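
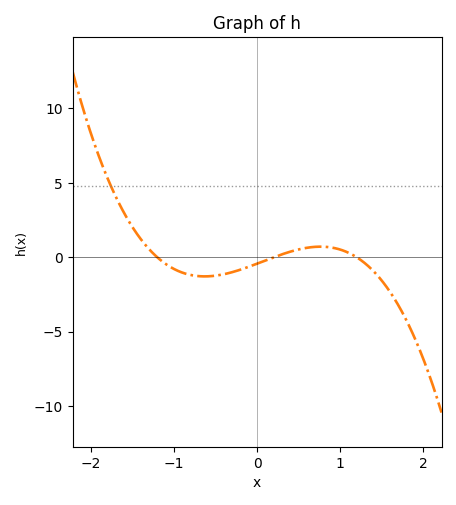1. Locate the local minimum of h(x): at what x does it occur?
-0.63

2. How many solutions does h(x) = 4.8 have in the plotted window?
1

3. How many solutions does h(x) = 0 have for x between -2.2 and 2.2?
3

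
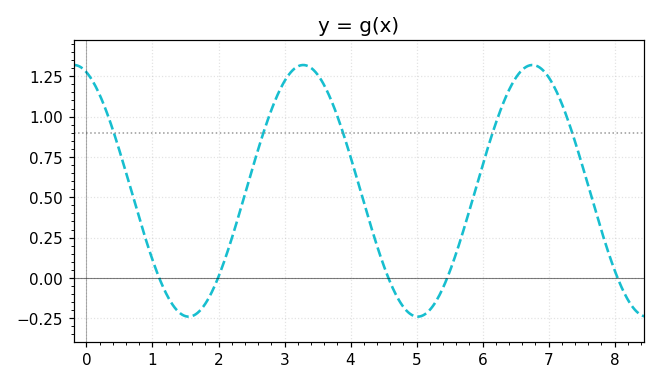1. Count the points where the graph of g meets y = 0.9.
5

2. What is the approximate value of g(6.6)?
1.29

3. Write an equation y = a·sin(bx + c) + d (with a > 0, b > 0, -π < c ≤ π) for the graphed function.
y = 0.78sin(1.81x + 1.91) + 0.54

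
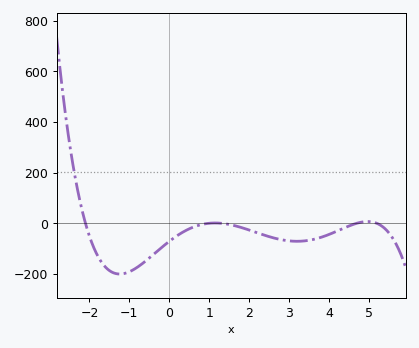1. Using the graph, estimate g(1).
0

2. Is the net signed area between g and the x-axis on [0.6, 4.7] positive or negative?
negative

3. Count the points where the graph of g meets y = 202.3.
1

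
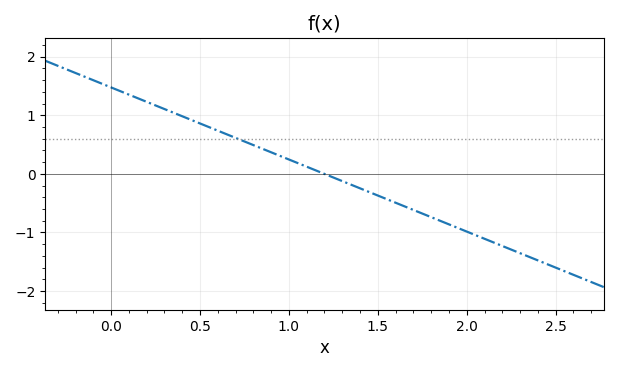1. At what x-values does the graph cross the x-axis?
1.2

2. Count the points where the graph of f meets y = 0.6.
1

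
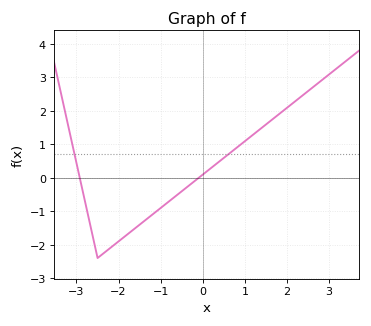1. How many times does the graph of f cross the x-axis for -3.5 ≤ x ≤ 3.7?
2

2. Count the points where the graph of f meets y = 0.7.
2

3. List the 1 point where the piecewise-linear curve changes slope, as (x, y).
(-2.5, -2.4)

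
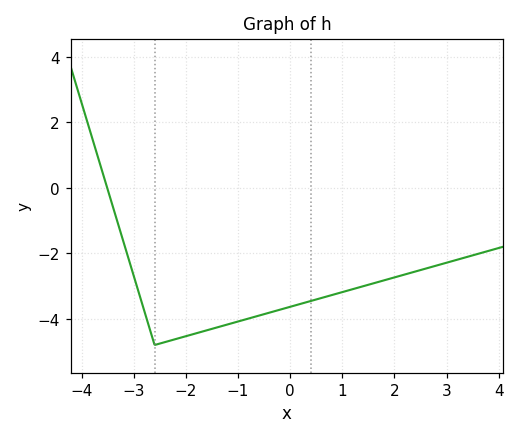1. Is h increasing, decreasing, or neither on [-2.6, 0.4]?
increasing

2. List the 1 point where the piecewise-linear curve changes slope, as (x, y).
(-2.6, -4.8)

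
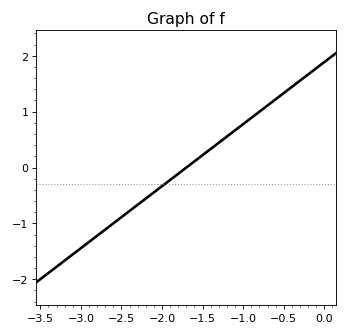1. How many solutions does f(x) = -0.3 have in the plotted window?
1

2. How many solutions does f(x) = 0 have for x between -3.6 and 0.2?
1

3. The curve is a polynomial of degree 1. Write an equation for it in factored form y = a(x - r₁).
y = 1.11(x + 1.7)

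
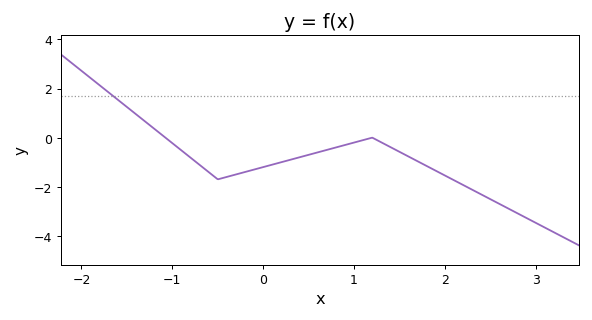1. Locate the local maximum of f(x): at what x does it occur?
1.2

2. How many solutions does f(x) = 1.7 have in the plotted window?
1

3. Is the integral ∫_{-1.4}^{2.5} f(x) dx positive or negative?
negative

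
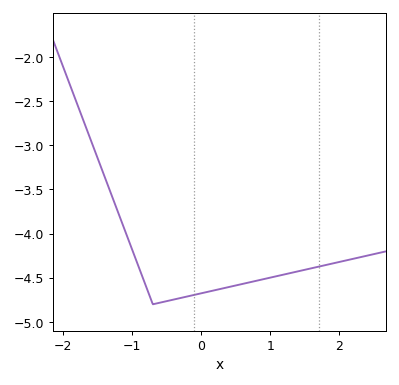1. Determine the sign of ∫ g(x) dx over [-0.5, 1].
negative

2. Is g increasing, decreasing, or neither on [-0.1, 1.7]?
increasing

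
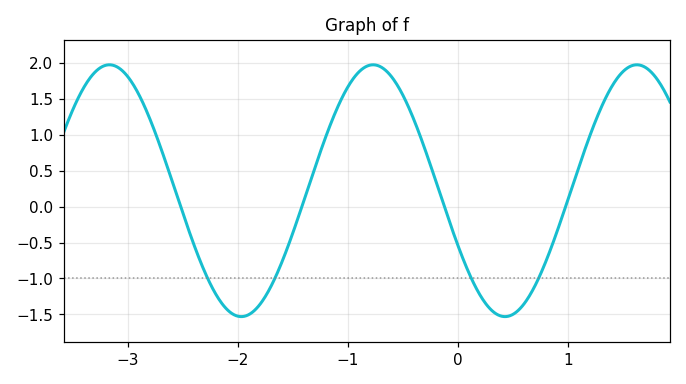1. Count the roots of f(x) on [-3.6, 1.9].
4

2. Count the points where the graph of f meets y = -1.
4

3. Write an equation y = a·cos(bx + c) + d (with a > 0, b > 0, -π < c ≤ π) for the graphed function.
y = 1.75cos(2.6x + 2) + 0.22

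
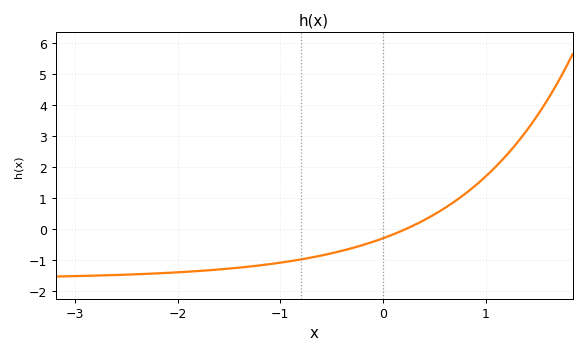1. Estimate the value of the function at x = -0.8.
-1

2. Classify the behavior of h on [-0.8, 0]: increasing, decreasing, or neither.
increasing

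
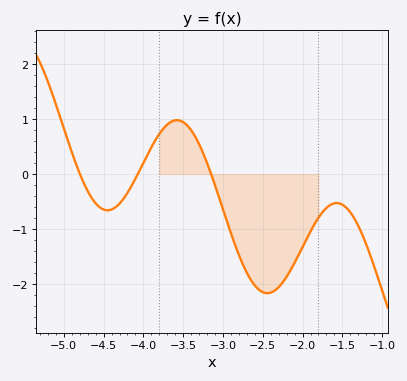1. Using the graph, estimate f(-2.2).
-1.9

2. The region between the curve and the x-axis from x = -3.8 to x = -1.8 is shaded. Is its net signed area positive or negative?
negative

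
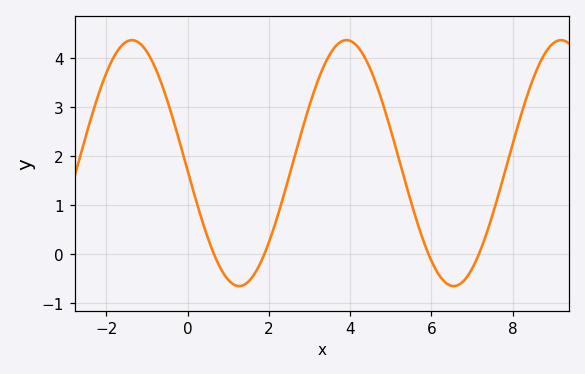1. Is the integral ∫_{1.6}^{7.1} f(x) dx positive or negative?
positive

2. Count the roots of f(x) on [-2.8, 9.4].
4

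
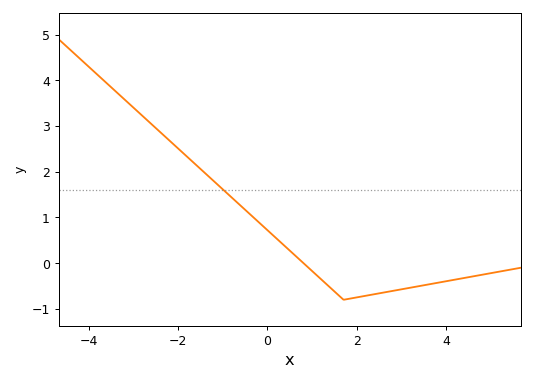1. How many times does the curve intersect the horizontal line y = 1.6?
1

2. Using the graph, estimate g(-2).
2.5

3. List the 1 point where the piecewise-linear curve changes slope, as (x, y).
(1.7, -0.8)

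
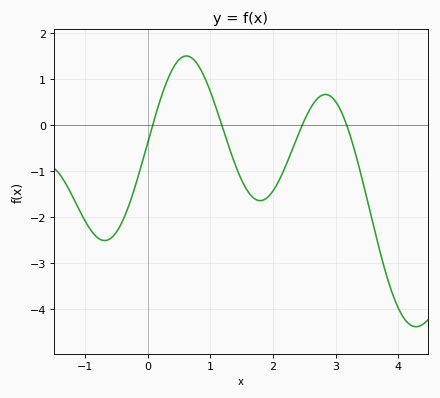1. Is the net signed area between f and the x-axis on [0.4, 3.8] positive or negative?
negative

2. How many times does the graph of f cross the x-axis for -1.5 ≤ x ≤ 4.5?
4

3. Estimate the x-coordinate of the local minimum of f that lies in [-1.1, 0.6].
-0.689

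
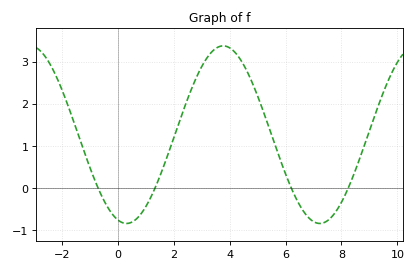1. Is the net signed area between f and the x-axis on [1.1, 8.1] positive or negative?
positive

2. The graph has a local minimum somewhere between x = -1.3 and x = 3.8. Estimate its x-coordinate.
0.4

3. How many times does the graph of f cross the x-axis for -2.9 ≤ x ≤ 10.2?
4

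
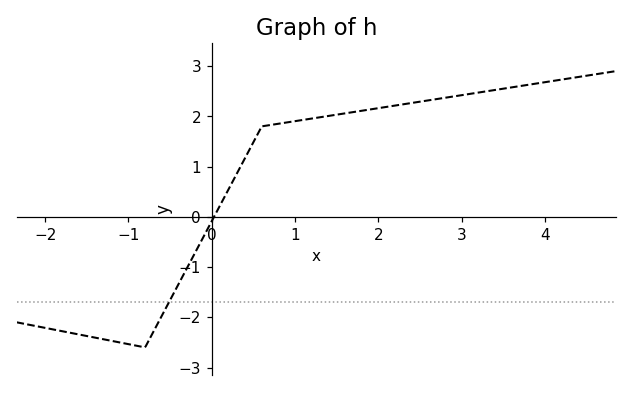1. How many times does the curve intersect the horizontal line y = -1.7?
1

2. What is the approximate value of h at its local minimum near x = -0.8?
-2.6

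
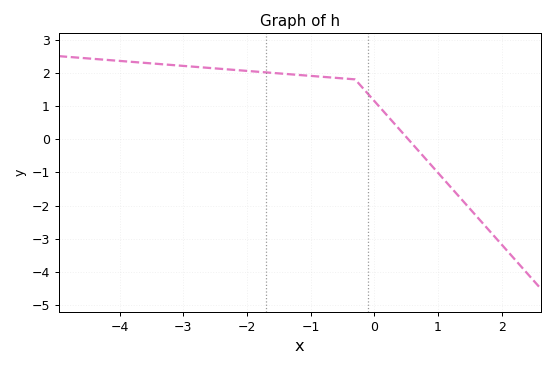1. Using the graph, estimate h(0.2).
0.7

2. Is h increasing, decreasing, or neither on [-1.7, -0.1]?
decreasing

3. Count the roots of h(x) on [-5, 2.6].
1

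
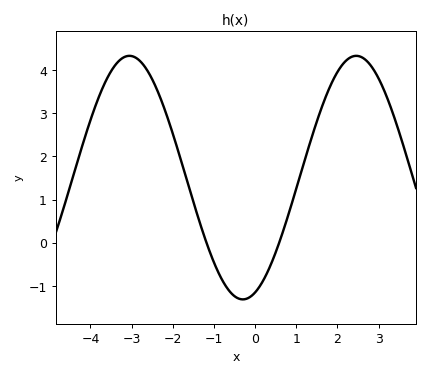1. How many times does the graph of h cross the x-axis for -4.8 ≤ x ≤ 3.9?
2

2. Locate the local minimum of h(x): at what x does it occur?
-0.297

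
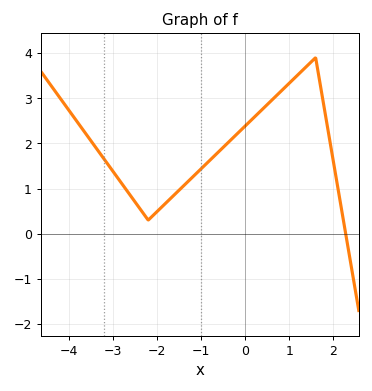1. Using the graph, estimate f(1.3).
3.62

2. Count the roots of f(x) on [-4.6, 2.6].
1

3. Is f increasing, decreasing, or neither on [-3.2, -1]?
neither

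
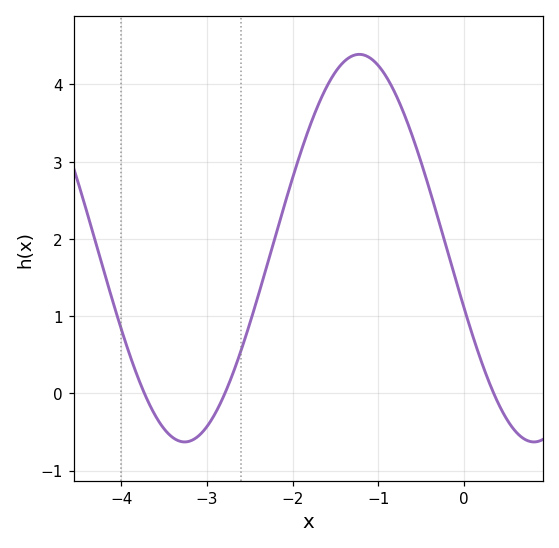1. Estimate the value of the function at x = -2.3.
1.65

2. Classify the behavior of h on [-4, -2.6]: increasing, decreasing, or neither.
neither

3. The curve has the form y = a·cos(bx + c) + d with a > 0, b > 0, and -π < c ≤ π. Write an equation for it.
y = 2.51cos(1.54x + 1.88) + 1.88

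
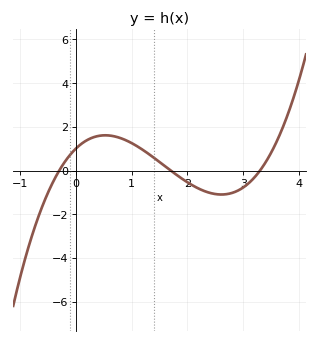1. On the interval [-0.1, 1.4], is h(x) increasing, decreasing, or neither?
neither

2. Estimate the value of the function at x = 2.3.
-0.936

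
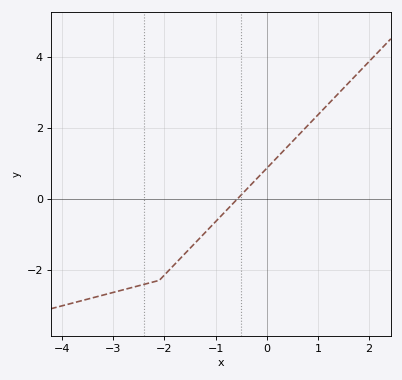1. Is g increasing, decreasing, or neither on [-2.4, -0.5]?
increasing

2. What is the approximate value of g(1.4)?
3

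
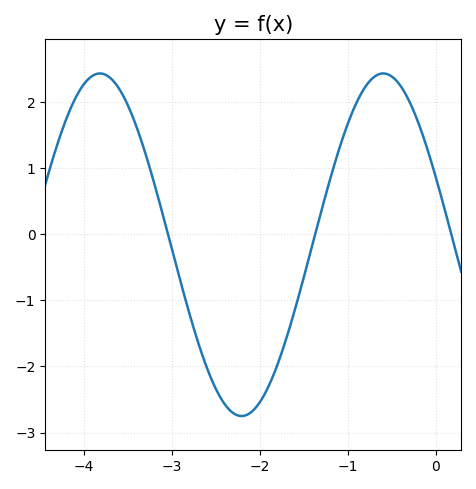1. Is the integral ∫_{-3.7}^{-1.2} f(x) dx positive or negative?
negative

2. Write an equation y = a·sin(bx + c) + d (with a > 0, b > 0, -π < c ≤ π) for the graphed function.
y = 2.59sin(1.9x + 2.7) - 0.16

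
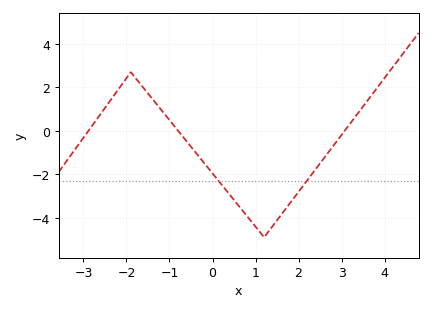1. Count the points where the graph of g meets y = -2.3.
2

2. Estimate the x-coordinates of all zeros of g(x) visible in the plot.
-2.8, -0.8, 3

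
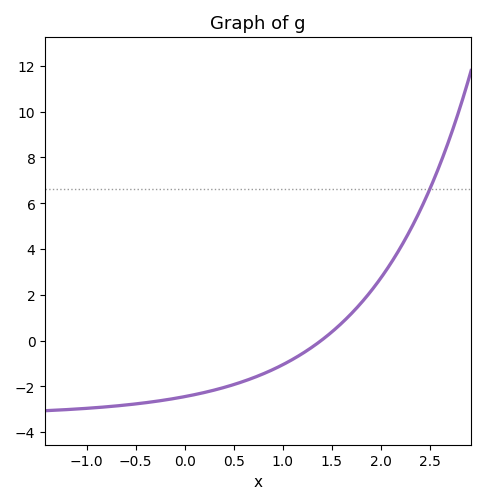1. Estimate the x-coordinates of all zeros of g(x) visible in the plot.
1.39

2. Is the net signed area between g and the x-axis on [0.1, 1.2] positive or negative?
negative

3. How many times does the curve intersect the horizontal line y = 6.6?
1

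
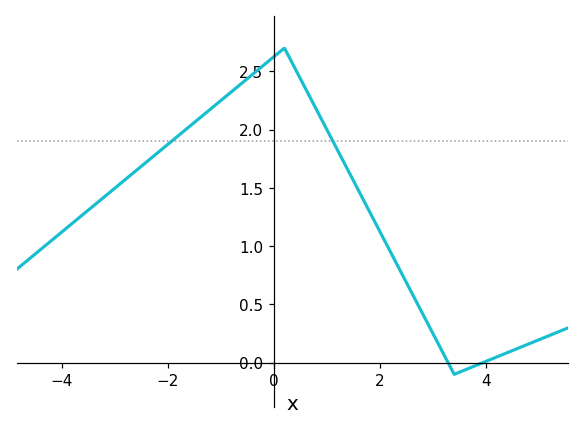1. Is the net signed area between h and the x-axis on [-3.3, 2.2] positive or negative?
positive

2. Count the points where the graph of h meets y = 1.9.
2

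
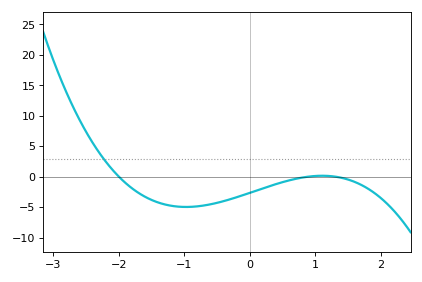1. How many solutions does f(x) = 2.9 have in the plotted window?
1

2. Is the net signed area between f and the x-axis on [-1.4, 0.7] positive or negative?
negative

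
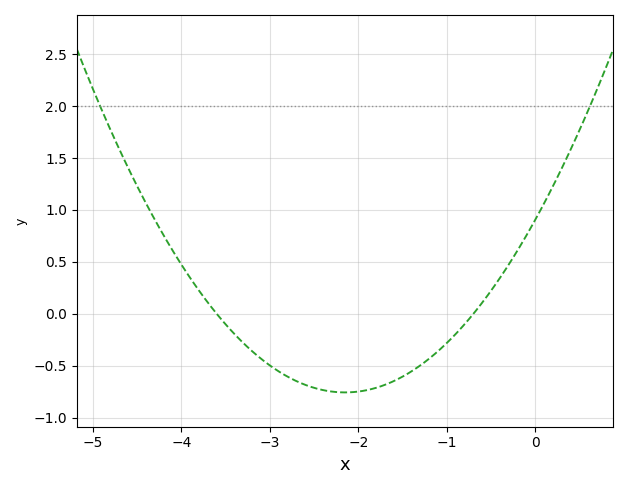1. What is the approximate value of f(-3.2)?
-0.35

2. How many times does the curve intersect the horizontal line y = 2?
2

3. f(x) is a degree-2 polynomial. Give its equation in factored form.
y = 0.36(x + 3.6)(x + 0.7)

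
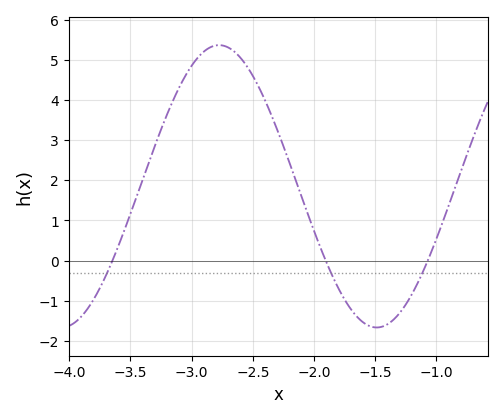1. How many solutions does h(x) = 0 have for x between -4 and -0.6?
3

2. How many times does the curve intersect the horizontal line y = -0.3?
3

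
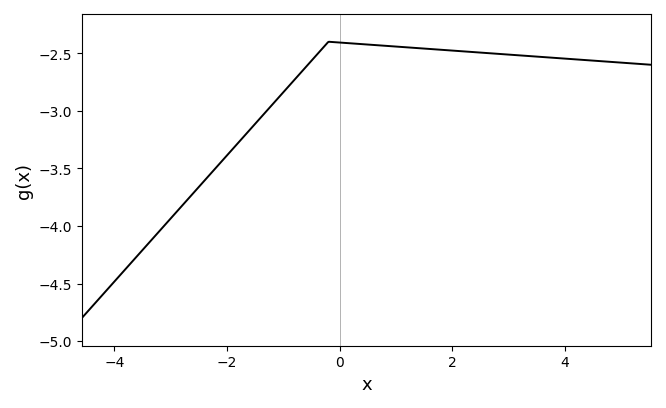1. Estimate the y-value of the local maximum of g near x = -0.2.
-2.4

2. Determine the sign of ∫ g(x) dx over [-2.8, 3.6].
negative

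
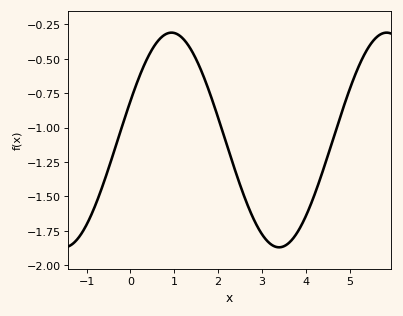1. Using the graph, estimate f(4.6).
-1.11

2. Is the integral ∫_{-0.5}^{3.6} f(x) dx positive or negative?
negative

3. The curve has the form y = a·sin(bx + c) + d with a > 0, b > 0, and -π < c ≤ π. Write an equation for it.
y = 0.78sin(1.28x + 0.37) - 1.09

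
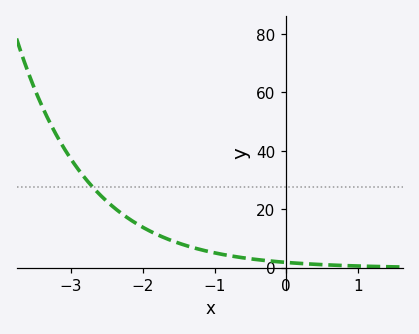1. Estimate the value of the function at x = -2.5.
22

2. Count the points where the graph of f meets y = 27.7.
1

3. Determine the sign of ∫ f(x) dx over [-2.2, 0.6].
positive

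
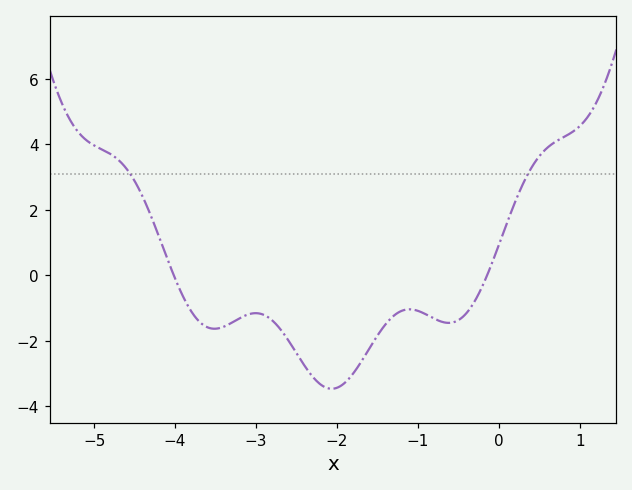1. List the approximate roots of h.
-4.02, -0.147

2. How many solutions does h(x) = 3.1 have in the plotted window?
2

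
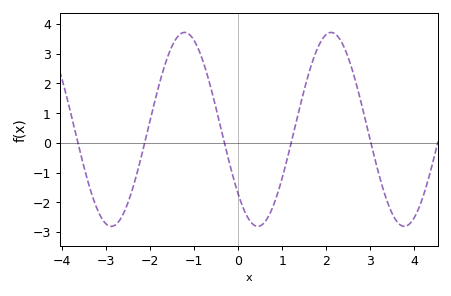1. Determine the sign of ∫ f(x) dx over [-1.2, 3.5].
positive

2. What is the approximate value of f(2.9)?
0.688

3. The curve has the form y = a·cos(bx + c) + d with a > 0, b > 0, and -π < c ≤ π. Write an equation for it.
y = 3.26cos(1.89x + 2.3) + 0.45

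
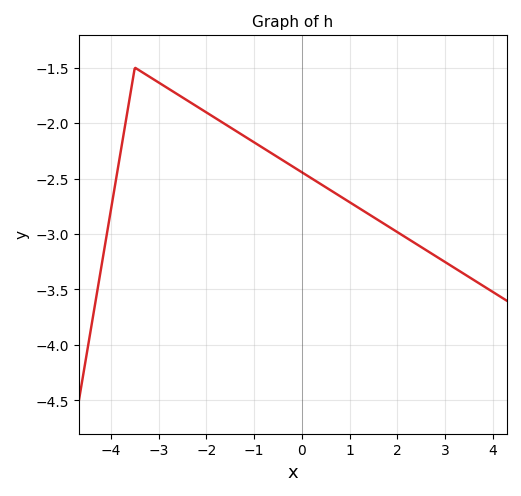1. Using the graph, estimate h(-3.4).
-1.55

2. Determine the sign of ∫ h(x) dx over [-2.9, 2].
negative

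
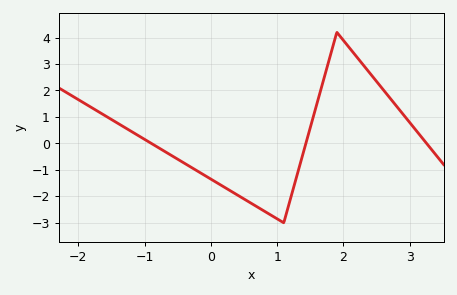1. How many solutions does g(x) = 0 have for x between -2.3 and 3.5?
3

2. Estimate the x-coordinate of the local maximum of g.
1.9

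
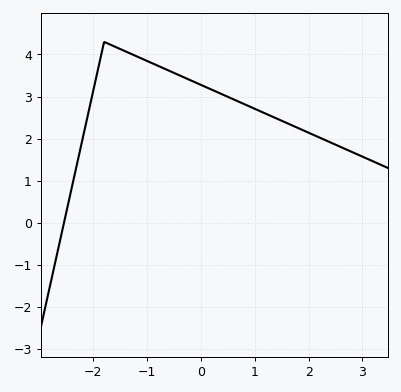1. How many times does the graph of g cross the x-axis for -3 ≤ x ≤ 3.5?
1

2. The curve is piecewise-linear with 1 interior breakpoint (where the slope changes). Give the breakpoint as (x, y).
(-1.8, 4.3)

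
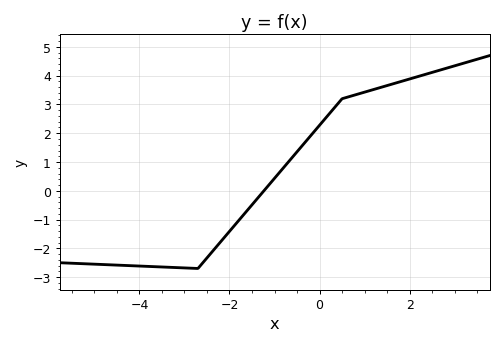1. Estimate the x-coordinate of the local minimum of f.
-2.8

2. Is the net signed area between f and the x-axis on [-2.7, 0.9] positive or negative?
positive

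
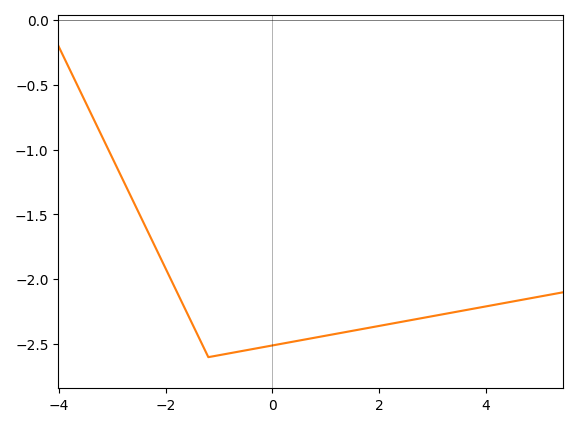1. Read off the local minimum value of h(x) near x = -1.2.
-2.6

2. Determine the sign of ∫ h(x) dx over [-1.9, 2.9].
negative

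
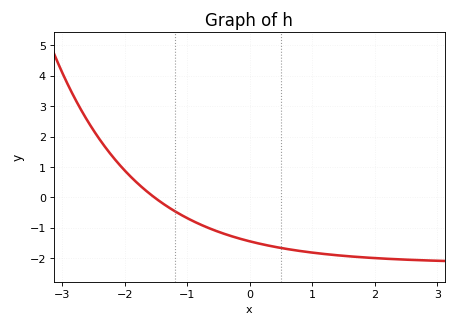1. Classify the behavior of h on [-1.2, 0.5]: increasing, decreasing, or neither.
decreasing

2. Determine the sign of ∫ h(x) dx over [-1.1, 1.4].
negative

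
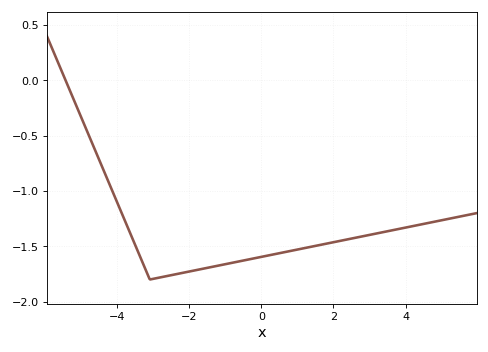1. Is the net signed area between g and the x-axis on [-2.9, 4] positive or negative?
negative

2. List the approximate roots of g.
-5.4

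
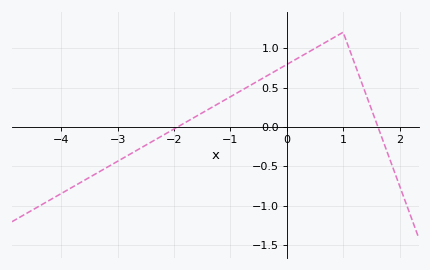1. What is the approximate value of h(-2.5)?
-0.25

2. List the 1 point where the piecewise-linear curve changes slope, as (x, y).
(1, 1.2)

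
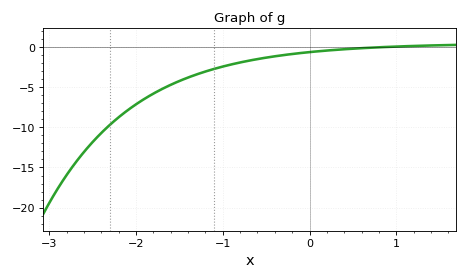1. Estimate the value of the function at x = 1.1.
0.14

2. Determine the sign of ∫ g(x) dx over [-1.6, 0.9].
negative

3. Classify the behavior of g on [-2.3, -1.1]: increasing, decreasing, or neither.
increasing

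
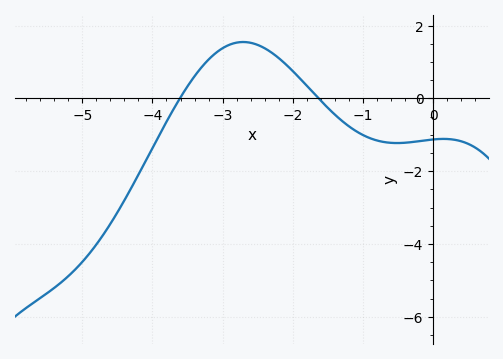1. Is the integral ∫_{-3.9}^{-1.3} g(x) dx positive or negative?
positive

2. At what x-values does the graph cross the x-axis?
-3.6, -1.6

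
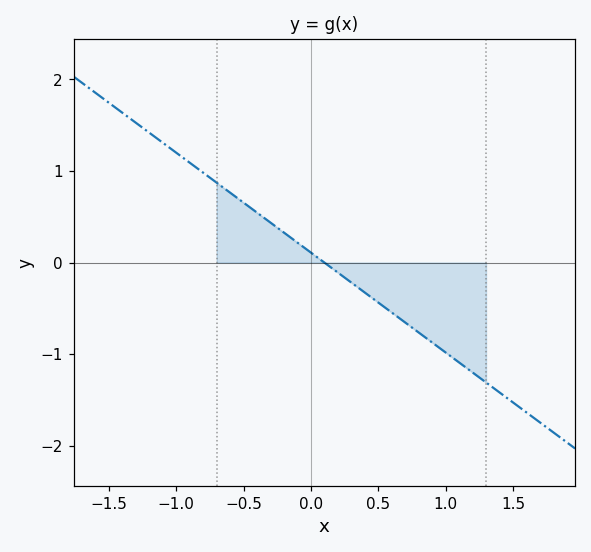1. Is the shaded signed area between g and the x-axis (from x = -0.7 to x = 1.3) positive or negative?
negative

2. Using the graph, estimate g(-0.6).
0.763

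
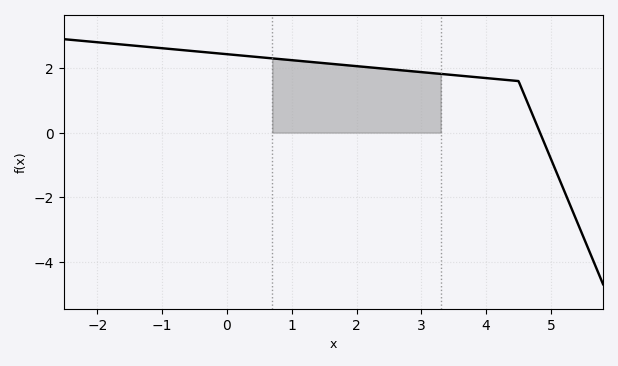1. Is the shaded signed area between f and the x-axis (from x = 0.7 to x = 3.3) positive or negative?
positive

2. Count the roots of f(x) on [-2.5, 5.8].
1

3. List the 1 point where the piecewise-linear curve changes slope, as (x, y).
(4.5, 1.6)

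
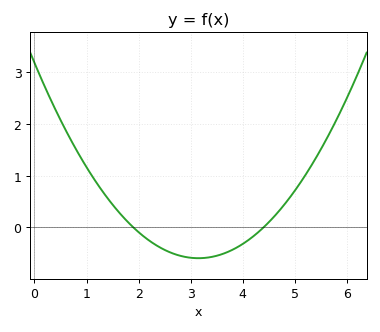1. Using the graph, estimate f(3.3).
-0.6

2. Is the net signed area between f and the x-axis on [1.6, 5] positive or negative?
negative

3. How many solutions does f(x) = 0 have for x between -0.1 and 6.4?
2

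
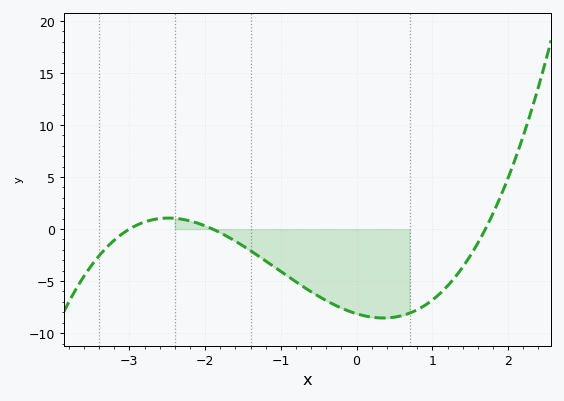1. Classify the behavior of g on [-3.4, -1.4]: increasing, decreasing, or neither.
neither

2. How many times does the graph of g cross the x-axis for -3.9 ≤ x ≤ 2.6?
3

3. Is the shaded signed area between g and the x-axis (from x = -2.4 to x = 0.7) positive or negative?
negative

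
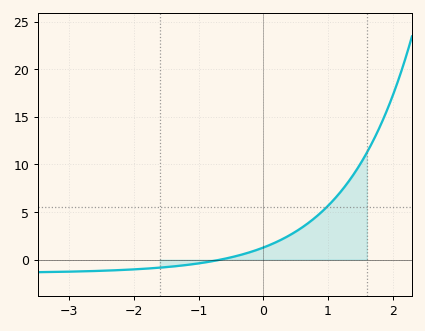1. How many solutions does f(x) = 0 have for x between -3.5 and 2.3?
1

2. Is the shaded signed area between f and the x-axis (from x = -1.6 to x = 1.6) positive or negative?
positive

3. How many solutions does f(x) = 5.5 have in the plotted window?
1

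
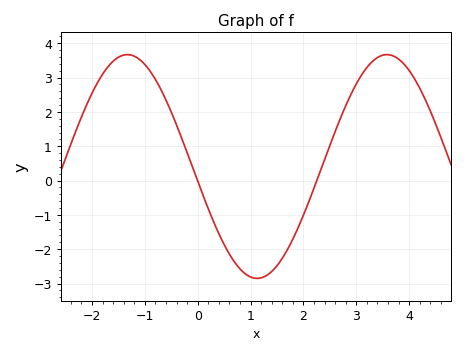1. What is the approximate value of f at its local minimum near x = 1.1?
-2.85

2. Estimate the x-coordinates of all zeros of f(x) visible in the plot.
-0.004, 2.25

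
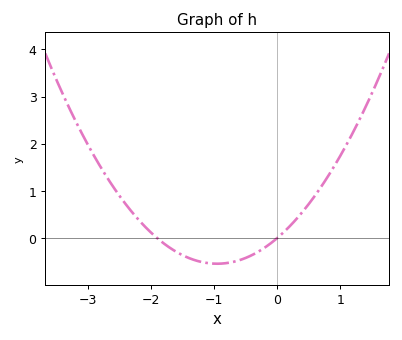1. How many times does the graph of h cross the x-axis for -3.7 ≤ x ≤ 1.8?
2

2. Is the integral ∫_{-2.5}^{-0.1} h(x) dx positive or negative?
negative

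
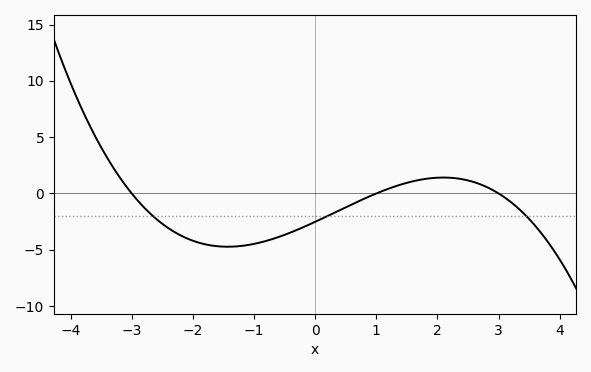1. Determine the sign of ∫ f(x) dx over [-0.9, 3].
negative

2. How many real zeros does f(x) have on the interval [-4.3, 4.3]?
3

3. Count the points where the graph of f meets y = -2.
3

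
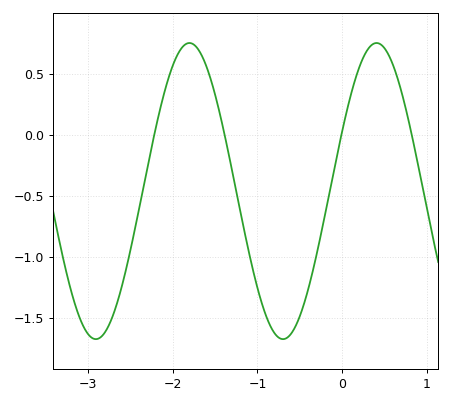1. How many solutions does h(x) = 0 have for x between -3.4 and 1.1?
4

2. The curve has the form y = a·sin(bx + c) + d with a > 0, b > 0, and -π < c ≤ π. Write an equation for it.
y = 1.21sin(2.8x + 0.41) - 0.46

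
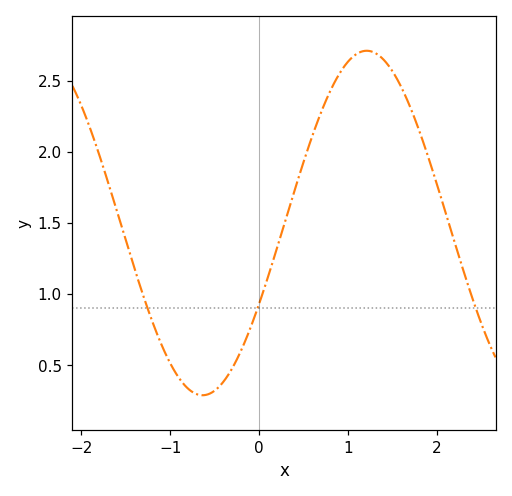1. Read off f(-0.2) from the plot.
0.6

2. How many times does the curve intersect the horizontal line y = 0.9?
3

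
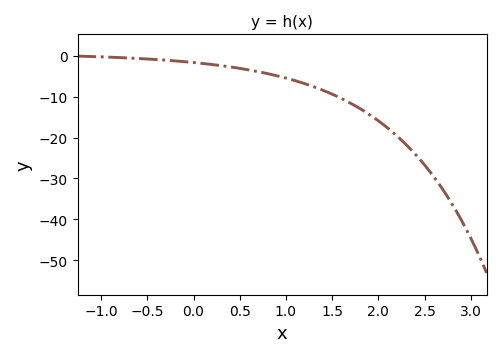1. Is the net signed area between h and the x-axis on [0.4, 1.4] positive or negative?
negative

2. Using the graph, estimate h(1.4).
-8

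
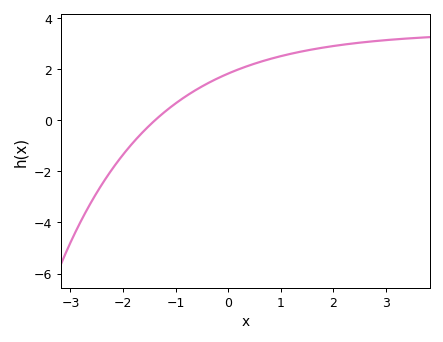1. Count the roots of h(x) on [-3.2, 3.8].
1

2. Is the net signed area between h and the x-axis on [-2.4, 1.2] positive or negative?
positive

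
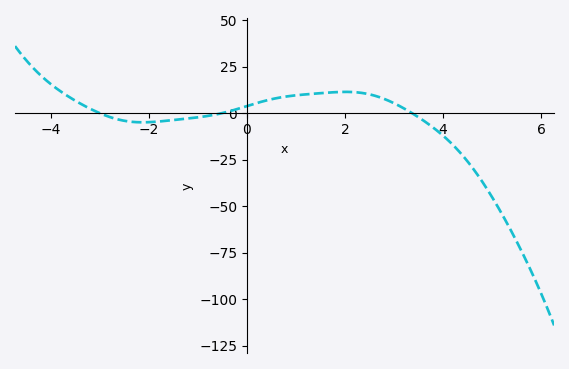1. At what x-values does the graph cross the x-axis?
-2.99, -0.517, 3.37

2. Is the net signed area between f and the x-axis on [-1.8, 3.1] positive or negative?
positive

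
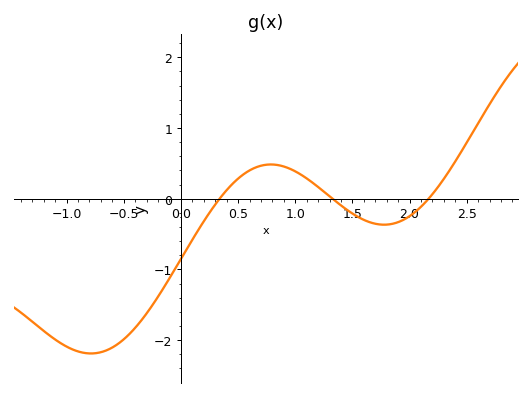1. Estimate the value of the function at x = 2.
-0.247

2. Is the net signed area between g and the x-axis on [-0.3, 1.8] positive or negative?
negative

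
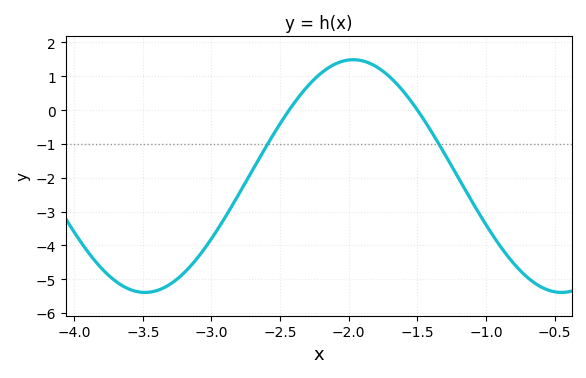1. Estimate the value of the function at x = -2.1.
1.4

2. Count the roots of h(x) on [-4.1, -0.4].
2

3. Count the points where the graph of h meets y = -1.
2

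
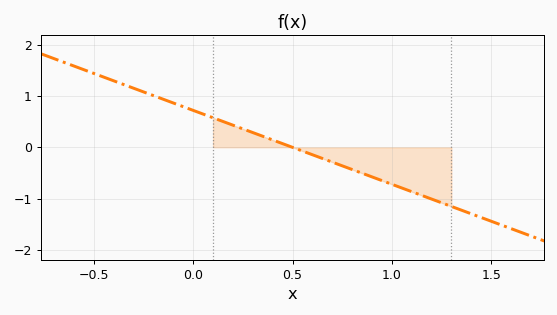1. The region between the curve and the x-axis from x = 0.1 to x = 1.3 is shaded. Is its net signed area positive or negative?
negative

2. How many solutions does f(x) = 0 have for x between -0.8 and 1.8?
1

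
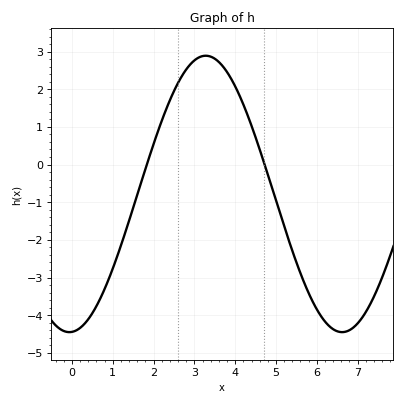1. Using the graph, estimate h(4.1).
1.8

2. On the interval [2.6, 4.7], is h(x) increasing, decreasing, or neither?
neither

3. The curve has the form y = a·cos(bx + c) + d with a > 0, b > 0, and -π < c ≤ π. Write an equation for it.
y = 3.67cos(0.94x - 3.1) - 0.78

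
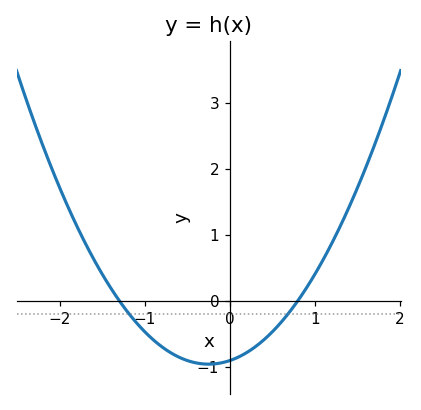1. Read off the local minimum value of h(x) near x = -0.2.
-0.959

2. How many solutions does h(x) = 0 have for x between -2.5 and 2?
2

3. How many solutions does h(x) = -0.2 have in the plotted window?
2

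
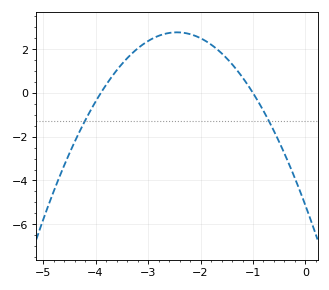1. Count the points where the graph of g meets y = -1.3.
2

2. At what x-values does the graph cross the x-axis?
-3.9, -1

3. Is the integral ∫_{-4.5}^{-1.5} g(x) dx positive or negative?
positive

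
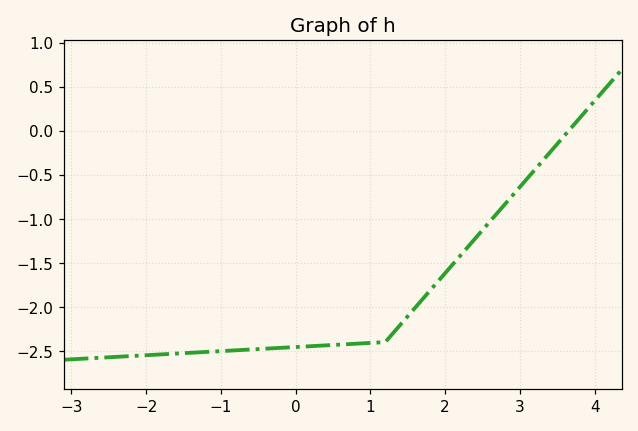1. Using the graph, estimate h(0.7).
-2.42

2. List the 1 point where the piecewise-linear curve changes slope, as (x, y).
(1.2, -2.4)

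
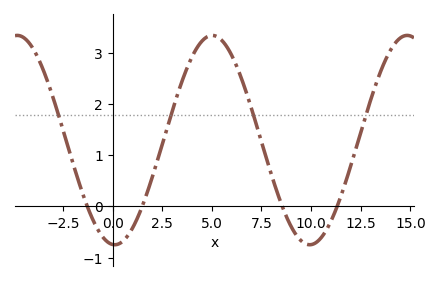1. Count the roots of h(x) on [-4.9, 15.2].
4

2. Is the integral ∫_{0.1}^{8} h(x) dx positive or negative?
positive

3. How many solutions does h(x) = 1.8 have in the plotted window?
4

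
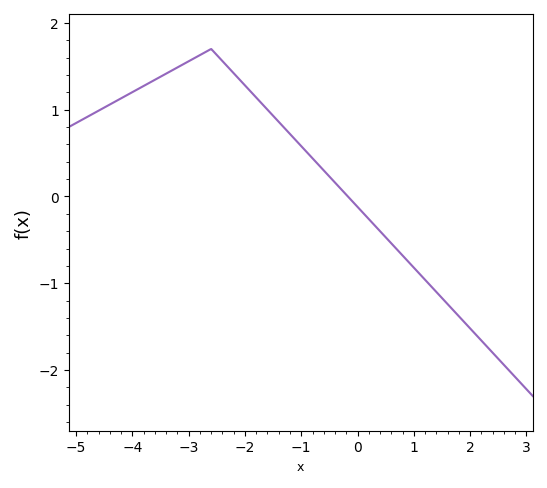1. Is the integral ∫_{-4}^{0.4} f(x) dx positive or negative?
positive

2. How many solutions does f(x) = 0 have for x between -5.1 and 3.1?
1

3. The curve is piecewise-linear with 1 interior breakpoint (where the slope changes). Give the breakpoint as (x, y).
(-2.6, 1.7)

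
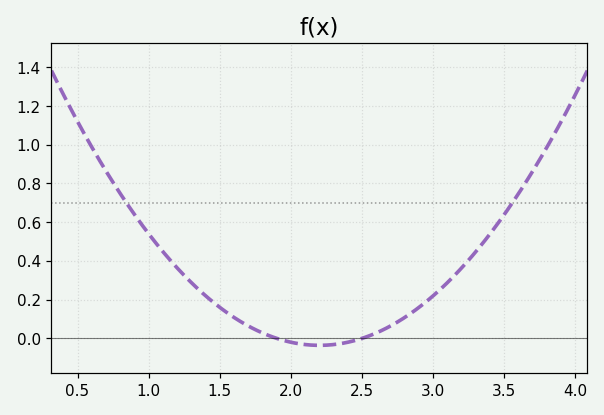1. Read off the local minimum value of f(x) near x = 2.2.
-0.036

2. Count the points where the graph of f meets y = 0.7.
2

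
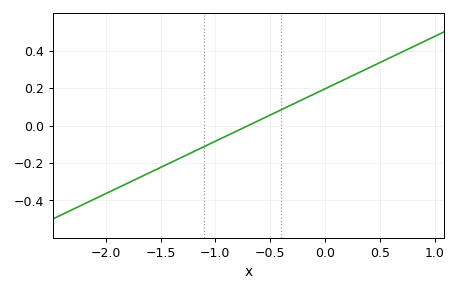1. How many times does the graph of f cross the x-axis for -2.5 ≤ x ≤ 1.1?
1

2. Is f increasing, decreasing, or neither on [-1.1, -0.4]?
increasing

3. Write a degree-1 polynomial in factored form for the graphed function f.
y = 0.28(x + 0.7)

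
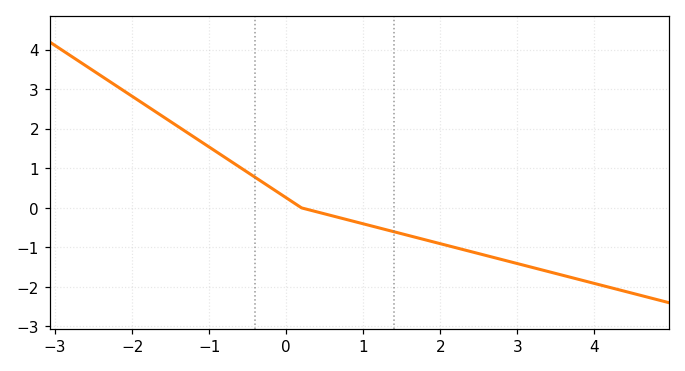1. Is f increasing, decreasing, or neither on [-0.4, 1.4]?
decreasing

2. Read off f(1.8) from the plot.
-0.805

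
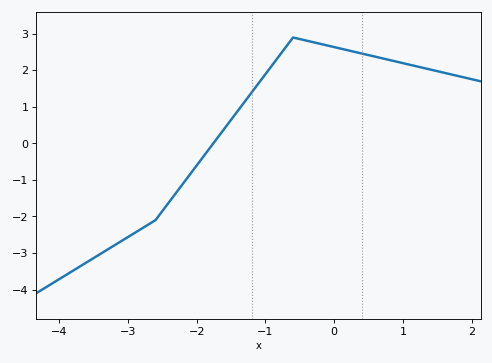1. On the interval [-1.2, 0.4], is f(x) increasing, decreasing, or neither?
neither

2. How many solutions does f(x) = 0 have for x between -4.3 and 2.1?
1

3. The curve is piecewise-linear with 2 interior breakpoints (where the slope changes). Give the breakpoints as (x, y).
(-2.6, -2.1); (-0.6, 2.9)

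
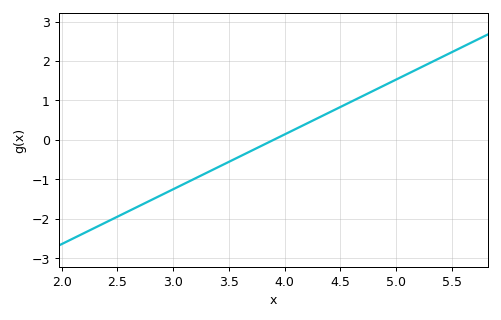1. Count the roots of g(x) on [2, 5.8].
1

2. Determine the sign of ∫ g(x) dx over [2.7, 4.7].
negative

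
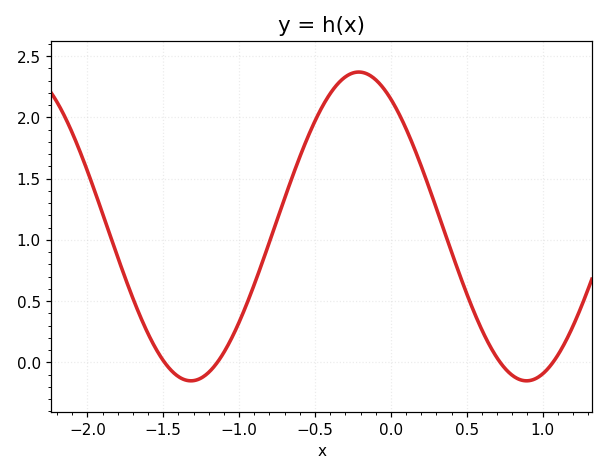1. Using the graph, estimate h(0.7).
0.05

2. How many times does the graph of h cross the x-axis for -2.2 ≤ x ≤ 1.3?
4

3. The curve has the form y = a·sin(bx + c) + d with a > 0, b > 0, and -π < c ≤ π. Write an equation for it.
y = 1.26sin(2.8x + 2.2) + 1.11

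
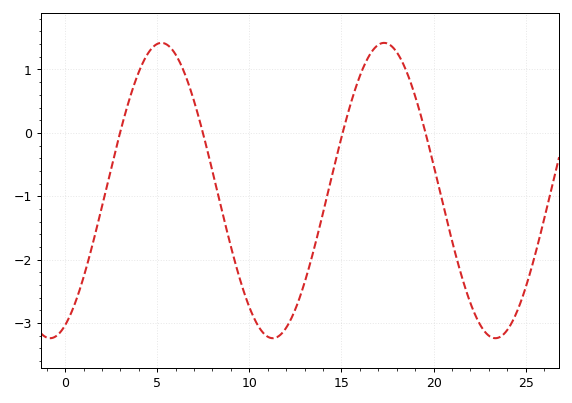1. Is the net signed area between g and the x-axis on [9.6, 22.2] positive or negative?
negative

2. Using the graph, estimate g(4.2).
1.1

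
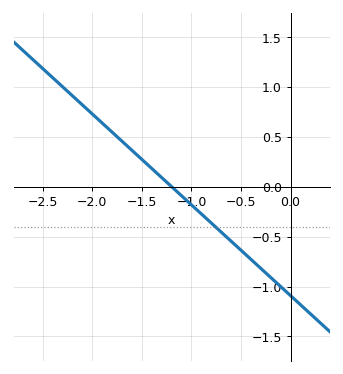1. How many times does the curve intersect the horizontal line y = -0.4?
1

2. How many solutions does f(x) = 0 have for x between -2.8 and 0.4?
1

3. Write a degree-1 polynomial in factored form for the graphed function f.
y = -0.91(x + 1.2)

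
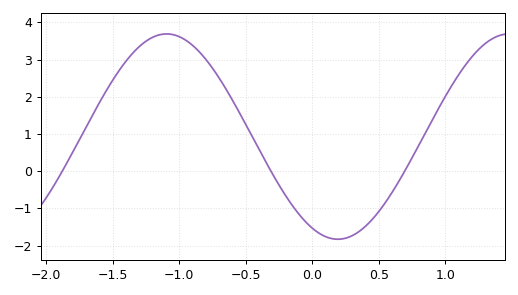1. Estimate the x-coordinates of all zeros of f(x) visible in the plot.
-1.9, -0.3, 0.7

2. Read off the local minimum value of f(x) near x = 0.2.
-1.8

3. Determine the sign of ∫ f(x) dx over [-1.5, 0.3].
positive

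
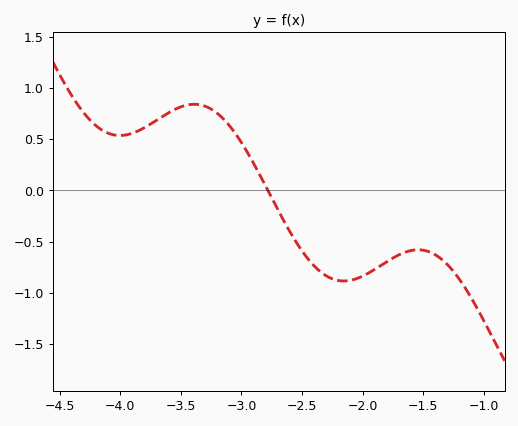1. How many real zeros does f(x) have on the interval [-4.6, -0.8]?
1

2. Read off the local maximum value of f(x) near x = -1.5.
-0.58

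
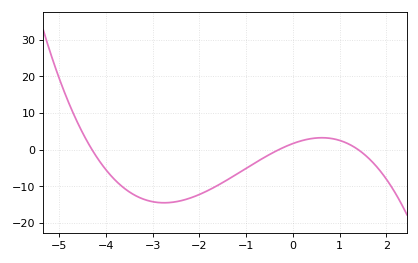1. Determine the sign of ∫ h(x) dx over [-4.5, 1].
negative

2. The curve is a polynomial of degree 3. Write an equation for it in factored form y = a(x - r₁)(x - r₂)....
y = -0.92(x + 4.3)(x + 0.3)(x - 1.4)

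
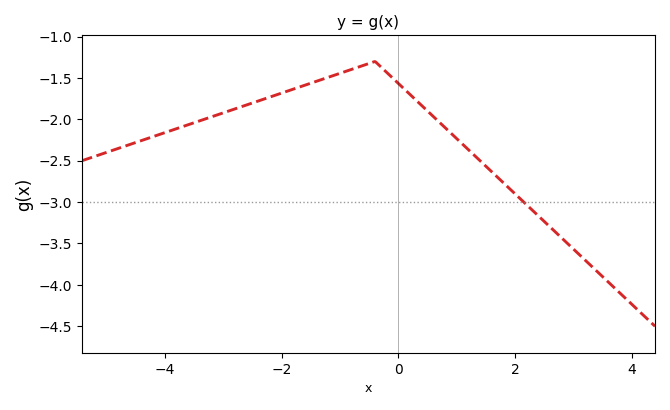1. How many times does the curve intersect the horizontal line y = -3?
1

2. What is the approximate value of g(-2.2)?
-1.75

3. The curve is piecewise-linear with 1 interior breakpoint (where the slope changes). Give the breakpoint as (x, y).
(-0.4, -1.3)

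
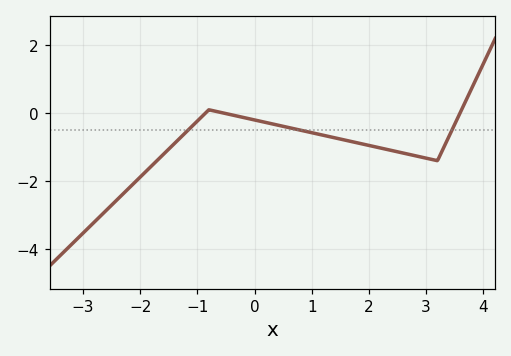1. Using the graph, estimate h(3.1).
-1.36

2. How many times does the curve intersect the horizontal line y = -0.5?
3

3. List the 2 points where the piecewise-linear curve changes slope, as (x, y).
(-0.8, 0.1); (3.2, -1.4)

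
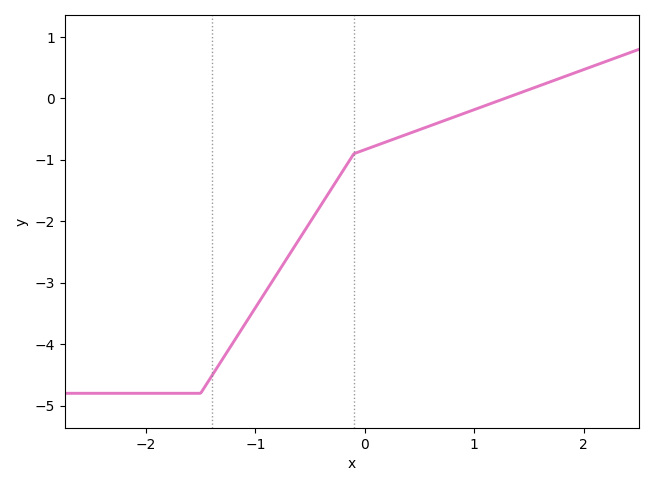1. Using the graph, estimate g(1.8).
0.339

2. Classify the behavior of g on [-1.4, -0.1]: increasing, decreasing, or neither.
increasing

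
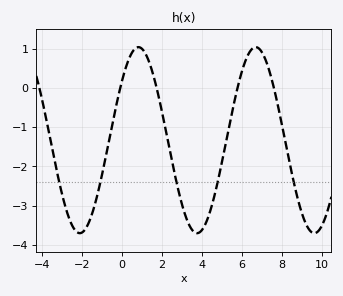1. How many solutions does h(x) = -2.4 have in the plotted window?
5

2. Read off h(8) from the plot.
-0.918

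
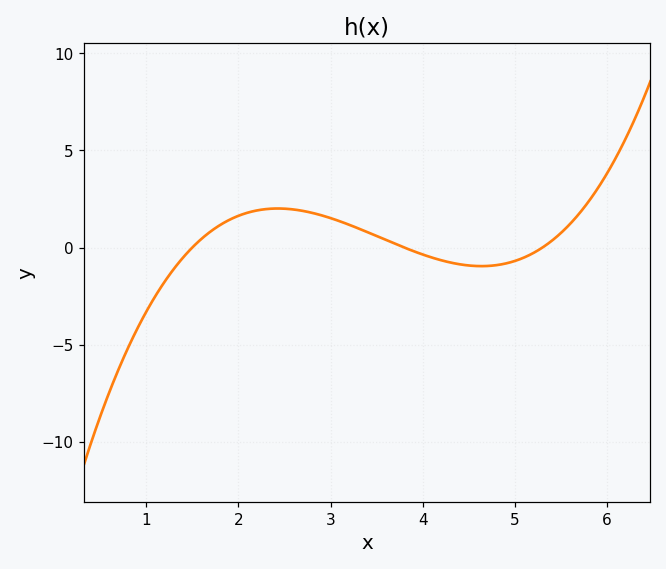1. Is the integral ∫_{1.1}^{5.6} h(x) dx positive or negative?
positive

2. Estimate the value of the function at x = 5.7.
2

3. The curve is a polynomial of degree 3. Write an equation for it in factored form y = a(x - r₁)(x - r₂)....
y = 0.55(x - 1.5)(x - 3.8)(x - 5.3)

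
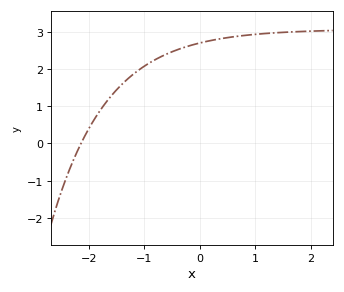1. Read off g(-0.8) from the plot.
2.3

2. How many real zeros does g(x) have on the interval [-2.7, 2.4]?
1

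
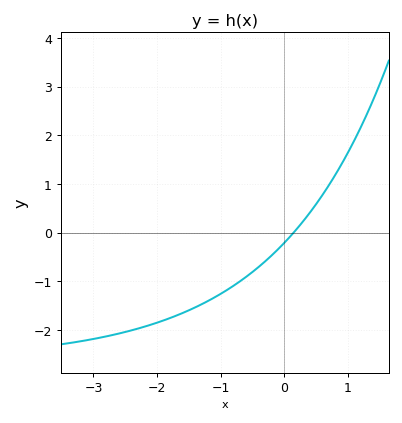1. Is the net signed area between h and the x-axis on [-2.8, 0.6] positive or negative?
negative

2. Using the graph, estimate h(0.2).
0.081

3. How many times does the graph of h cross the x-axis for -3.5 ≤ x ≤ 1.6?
1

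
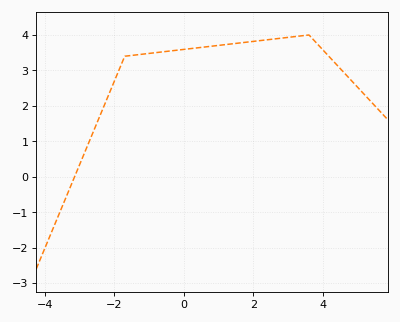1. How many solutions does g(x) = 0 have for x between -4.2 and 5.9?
1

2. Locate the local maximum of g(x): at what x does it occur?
3.6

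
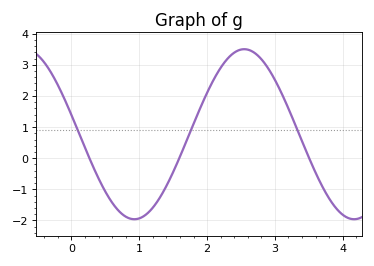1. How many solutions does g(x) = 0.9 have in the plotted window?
3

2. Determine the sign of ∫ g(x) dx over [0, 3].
positive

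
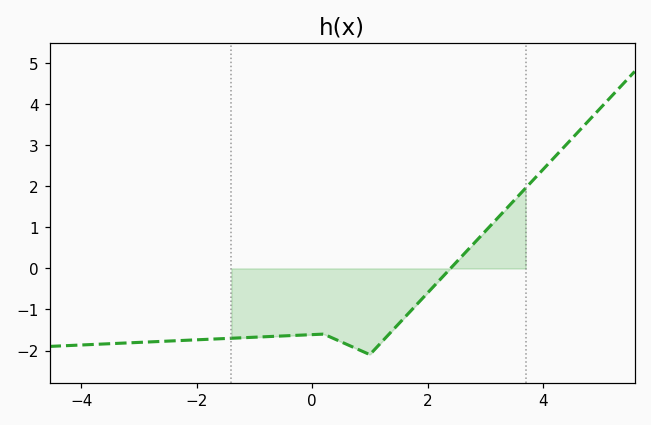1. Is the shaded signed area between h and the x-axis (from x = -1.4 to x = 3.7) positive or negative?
negative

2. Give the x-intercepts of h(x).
2.4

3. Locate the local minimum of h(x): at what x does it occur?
1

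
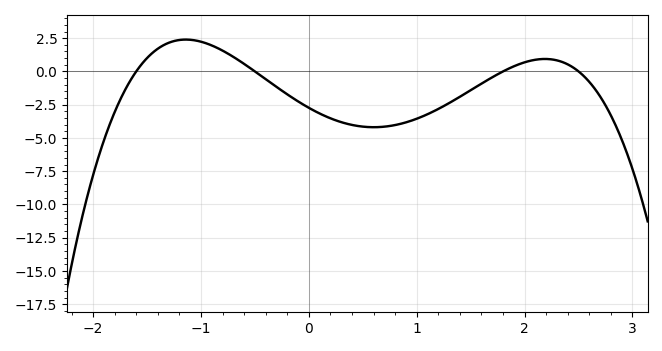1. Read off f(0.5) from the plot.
-4.15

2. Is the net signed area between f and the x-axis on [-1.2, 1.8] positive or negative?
negative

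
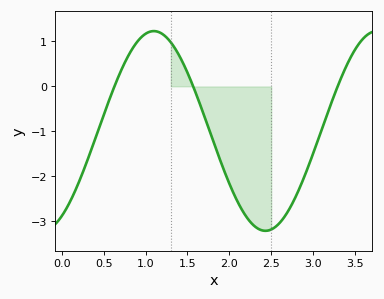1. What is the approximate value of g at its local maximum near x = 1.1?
1.2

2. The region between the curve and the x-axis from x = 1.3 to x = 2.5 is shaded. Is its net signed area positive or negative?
negative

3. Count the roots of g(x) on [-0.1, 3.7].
3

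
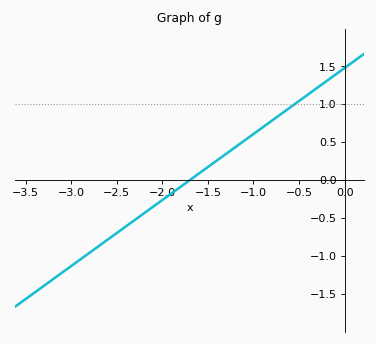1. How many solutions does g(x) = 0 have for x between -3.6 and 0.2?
1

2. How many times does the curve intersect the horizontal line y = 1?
1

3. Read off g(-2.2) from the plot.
-0.435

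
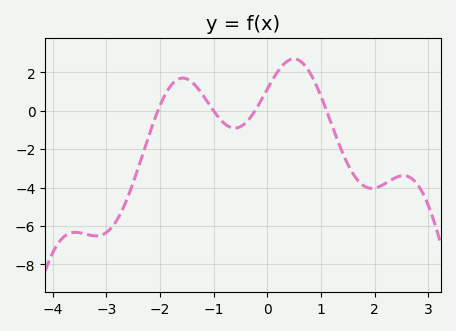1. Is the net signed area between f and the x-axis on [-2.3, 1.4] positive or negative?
positive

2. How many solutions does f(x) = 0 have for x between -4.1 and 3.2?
4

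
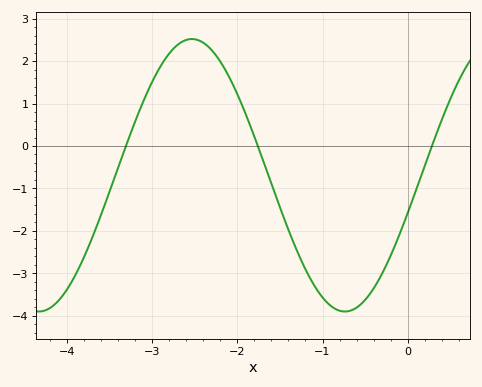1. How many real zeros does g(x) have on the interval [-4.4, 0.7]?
3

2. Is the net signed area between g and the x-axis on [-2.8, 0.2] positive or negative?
negative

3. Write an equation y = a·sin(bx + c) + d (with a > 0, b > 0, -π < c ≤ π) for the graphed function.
y = 3.21sin(1.75x - 0.28) - 0.69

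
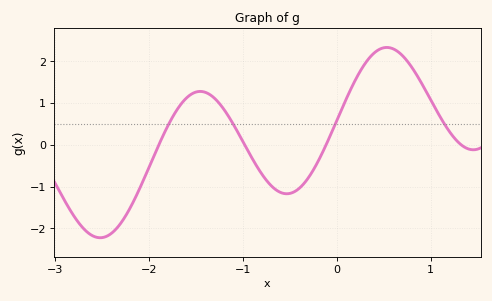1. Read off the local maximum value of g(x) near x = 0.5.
2.3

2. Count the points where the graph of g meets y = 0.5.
4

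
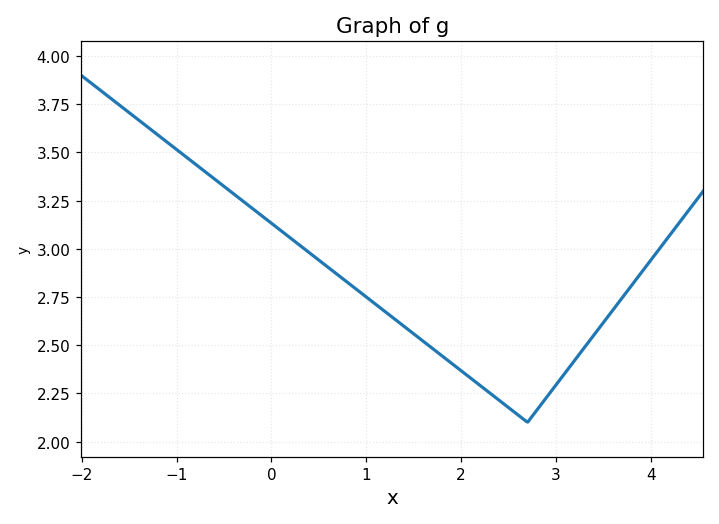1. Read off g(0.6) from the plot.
2.9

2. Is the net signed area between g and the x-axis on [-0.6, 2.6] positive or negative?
positive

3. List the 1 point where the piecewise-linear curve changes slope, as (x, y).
(2.7, 2.1)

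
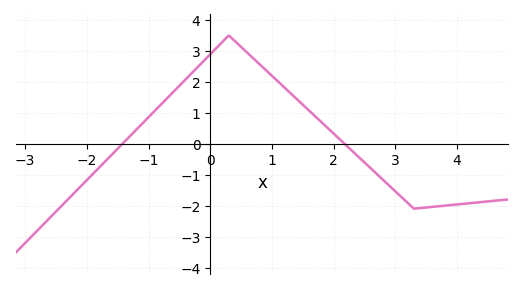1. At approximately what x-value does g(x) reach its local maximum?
0.301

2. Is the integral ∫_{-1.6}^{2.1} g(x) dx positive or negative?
positive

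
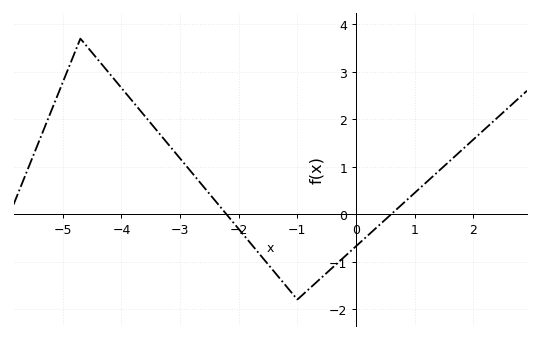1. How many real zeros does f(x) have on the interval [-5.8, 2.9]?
2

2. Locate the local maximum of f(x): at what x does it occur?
-4.6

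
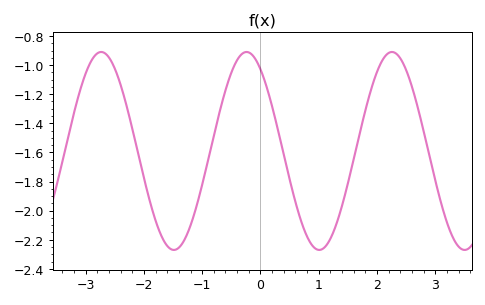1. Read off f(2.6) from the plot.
-1.16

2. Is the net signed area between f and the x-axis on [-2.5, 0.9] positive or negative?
negative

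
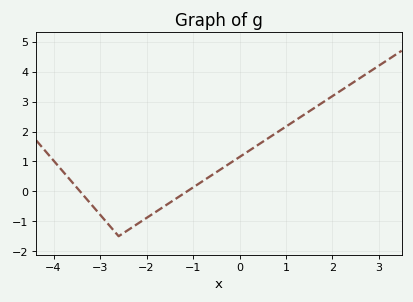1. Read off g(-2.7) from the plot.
-1.32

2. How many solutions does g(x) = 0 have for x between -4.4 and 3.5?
2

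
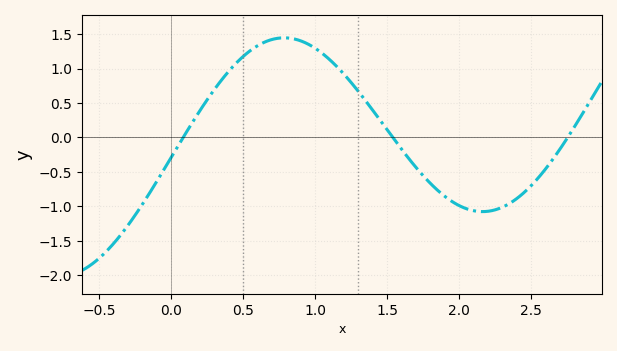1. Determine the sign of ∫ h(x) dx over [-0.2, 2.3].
positive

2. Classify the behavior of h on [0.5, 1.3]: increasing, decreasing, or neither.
neither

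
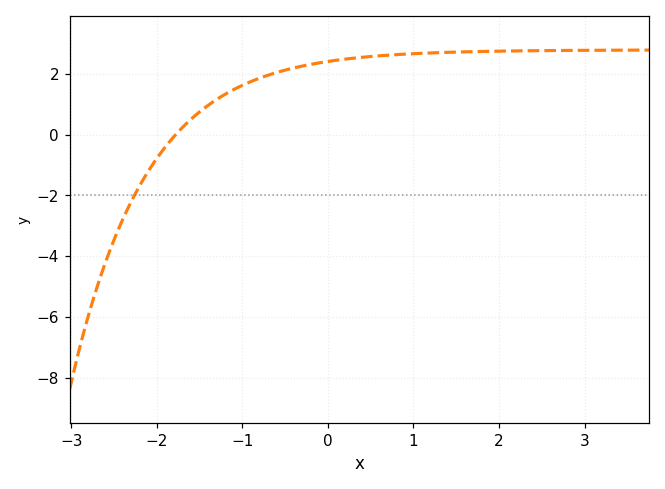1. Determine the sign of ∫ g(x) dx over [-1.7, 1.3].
positive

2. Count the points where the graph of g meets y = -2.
1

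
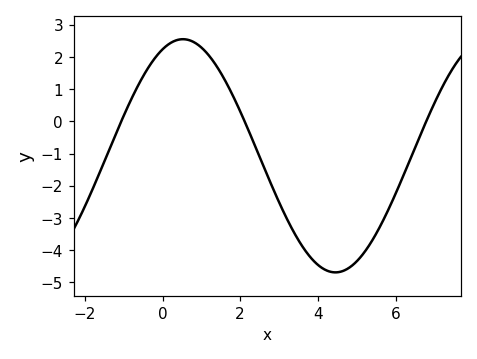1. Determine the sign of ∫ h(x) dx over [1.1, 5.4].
negative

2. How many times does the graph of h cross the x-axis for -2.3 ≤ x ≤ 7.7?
3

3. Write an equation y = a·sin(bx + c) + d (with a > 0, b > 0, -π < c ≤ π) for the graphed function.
y = 3.62sin(0.8x + 1.2) - 1.07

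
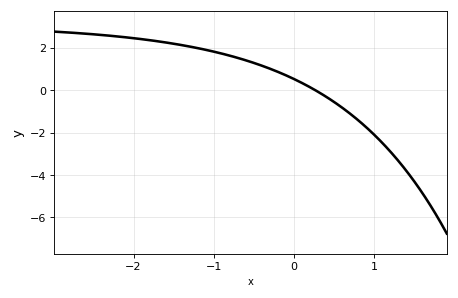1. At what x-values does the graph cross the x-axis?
0.267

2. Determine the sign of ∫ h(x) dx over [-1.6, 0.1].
positive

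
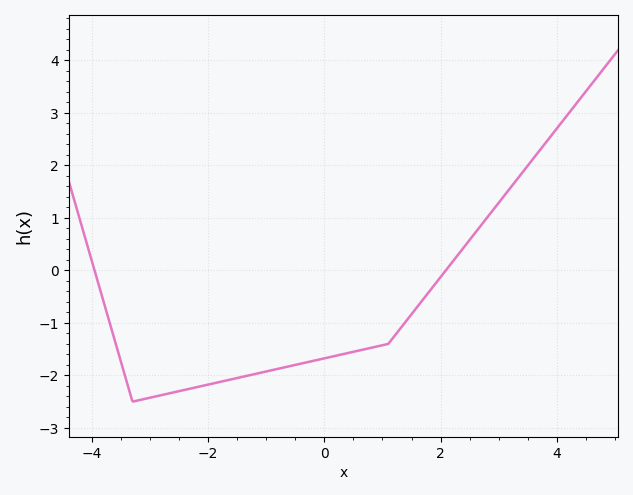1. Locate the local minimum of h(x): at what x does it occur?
-3.2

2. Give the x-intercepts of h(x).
-4, 2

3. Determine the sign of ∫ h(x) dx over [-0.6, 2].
negative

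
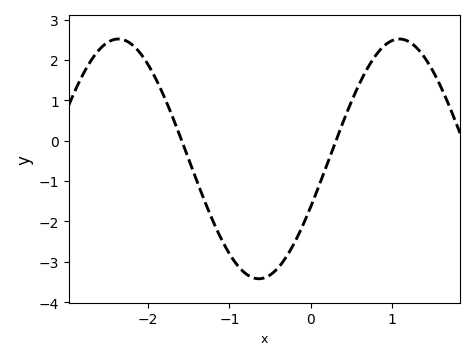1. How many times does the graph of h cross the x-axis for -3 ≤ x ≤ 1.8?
2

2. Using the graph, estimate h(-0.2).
-2.53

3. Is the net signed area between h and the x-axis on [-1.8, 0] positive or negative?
negative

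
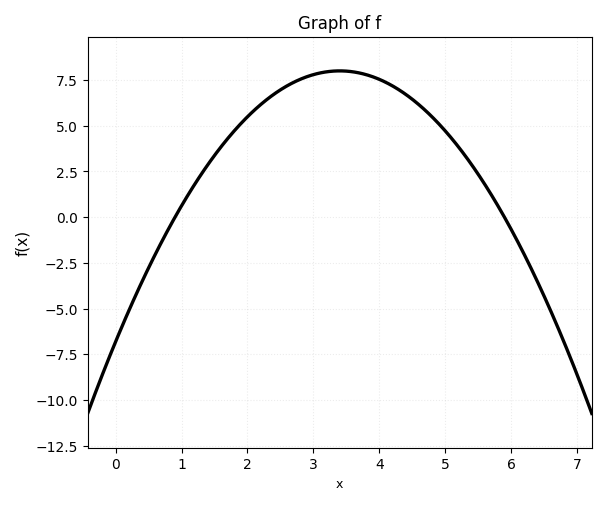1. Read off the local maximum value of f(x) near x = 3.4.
8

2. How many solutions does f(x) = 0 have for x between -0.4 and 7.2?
2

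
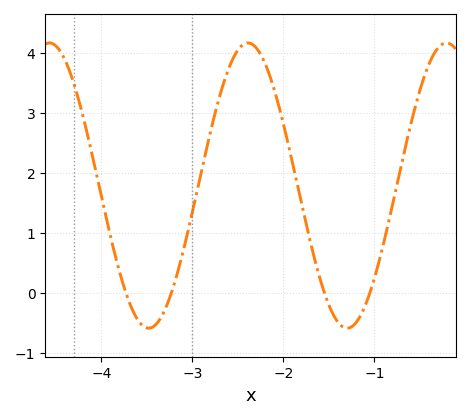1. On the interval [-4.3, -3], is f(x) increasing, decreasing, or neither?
neither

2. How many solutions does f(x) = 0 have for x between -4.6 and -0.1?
4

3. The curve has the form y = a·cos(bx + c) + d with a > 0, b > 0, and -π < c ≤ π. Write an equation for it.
y = 2.38cos(2.88x + 0.6) + 1.79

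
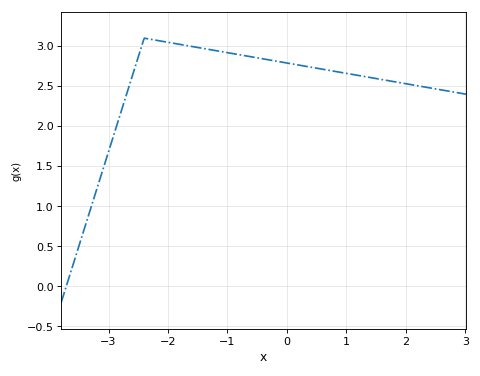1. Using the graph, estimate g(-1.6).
3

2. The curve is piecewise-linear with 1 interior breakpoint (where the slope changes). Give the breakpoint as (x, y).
(-2.4, 3.1)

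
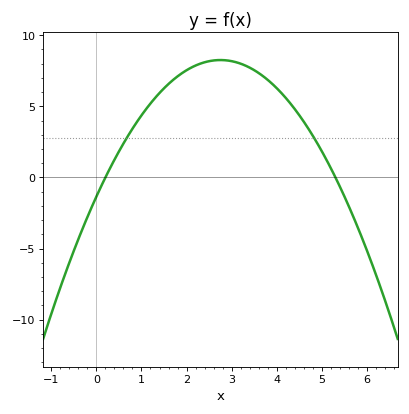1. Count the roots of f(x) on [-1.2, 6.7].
2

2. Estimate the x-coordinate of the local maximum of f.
2.8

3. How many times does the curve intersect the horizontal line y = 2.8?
2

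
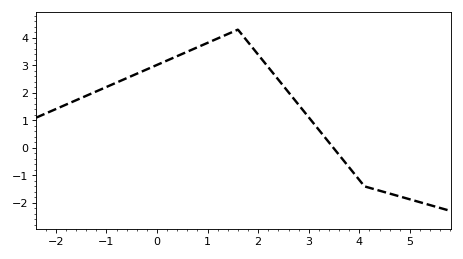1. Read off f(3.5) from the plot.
-0.032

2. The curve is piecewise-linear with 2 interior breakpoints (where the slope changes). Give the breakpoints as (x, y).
(1.6, 4.3); (4.1, -1.4)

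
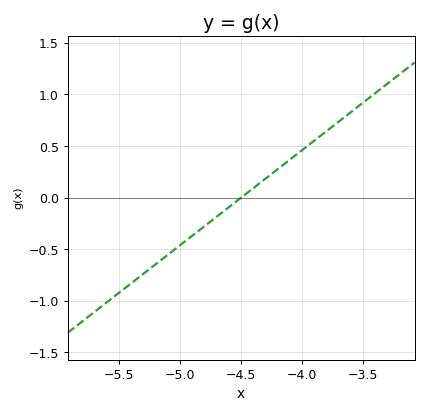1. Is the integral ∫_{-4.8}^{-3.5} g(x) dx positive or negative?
positive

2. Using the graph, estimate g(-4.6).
-0.092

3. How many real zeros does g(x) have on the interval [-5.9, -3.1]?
1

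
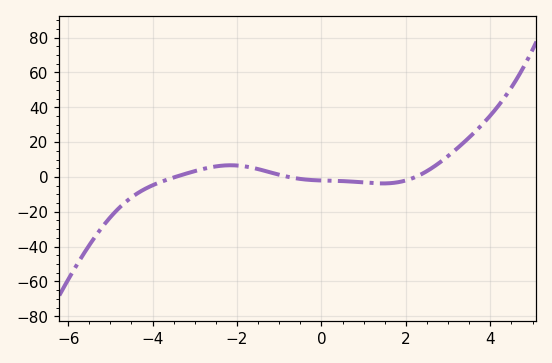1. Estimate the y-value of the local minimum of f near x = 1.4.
-4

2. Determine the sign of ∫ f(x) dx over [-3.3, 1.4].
positive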